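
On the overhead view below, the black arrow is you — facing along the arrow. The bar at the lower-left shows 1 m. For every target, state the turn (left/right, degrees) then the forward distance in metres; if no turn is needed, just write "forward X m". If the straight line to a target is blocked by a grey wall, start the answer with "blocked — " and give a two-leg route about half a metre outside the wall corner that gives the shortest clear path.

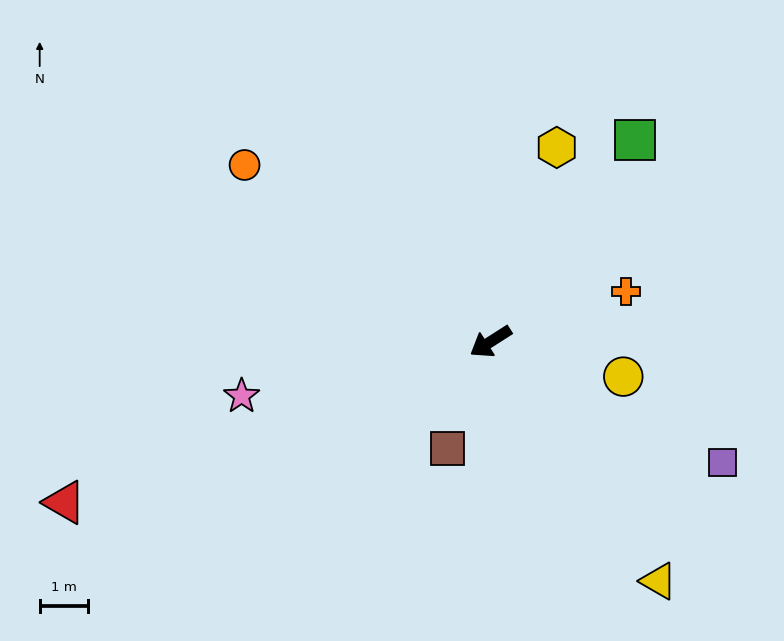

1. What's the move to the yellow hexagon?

turn right 141°, forward 4.3 m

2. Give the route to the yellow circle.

turn left 133°, forward 2.8 m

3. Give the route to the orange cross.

turn left 168°, forward 3.0 m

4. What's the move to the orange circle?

turn right 68°, forward 6.3 m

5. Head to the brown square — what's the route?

turn left 35°, forward 2.4 m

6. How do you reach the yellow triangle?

turn left 93°, forward 6.1 m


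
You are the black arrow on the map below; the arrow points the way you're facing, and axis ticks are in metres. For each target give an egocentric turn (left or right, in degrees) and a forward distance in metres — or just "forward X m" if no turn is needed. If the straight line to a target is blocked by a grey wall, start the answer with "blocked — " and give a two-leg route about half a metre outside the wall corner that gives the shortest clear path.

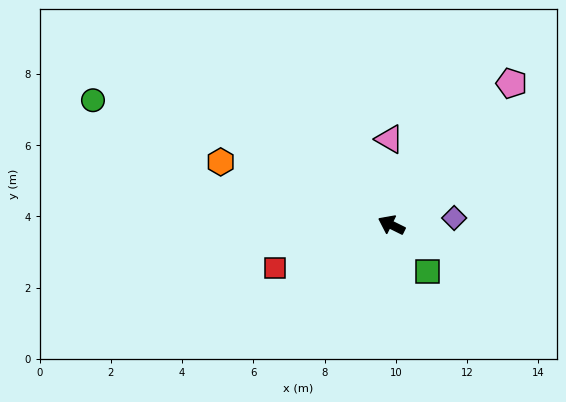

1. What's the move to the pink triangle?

turn right 62°, forward 2.4 m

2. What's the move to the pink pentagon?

turn right 104°, forward 5.2 m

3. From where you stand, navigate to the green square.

turn left 155°, forward 1.6 m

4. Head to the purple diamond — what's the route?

turn right 147°, forward 1.8 m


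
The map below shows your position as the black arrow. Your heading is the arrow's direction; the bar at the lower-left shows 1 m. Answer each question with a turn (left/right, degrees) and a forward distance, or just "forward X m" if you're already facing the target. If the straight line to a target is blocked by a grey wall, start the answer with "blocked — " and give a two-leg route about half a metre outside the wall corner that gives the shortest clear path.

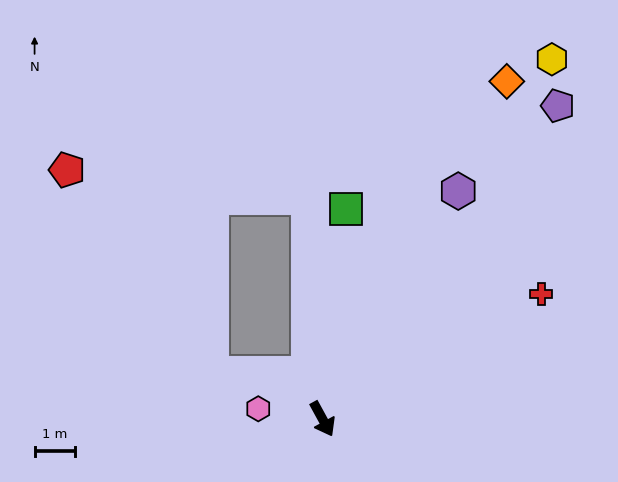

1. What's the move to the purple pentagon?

turn left 114°, forward 9.8 m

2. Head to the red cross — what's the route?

turn left 91°, forward 6.3 m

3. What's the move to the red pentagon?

blocked — turn left 155°, forward 5.5 m, then turn left 80°, forward 6.0 m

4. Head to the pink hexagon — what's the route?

turn right 128°, forward 1.6 m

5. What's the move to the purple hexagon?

turn left 121°, forward 6.6 m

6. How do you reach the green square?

turn left 145°, forward 5.3 m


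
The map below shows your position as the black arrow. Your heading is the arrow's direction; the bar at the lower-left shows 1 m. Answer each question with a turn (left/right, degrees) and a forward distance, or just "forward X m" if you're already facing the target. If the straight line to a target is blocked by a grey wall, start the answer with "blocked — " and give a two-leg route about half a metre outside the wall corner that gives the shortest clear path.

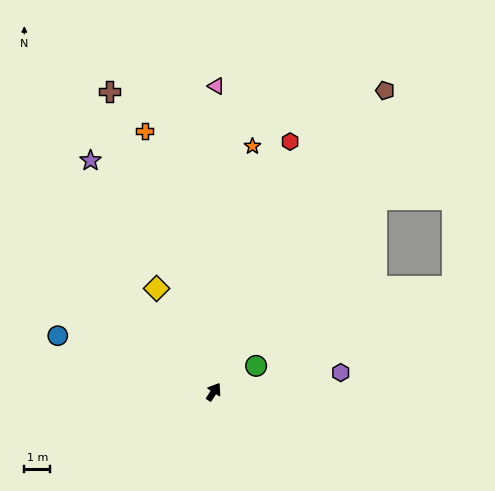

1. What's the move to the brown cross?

turn left 52°, forward 12.3 m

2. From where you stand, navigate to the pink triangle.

turn left 33°, forward 11.9 m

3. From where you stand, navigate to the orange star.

turn left 24°, forward 9.7 m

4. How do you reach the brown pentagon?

turn left 3°, forward 13.5 m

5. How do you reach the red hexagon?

turn left 16°, forward 10.2 m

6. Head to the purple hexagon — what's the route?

turn right 48°, forward 5.0 m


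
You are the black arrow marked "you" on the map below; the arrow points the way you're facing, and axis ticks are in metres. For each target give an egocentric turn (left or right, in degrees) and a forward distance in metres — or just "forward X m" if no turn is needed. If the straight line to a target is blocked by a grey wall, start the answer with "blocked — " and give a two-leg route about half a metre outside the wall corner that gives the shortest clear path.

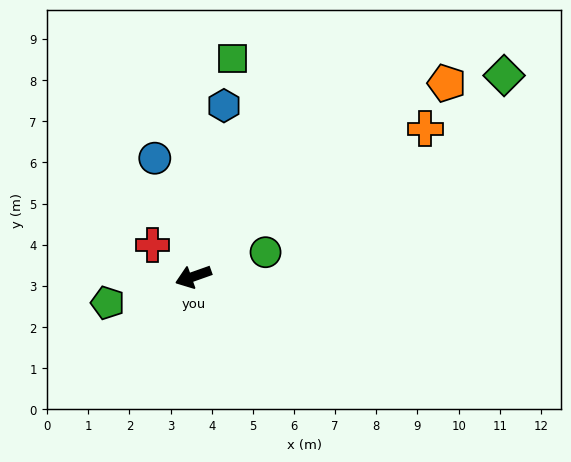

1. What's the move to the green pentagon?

turn right 2°, forward 2.2 m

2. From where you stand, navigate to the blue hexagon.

turn right 120°, forward 4.2 m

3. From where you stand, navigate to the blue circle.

turn right 91°, forward 3.0 m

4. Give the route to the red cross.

turn right 57°, forward 1.3 m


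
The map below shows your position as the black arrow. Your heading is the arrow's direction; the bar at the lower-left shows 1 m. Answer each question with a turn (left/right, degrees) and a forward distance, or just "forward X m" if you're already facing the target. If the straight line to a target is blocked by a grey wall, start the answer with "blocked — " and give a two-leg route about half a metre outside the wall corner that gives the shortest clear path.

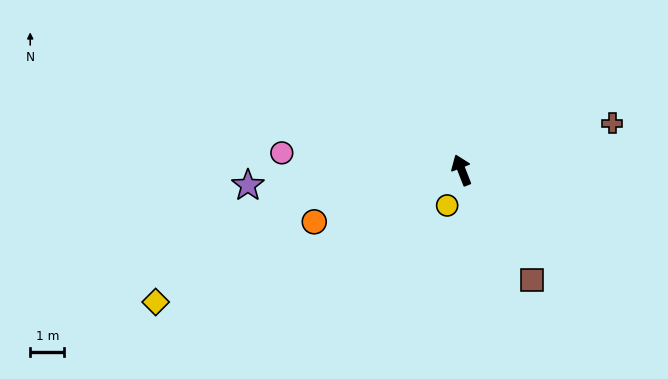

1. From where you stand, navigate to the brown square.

turn right 169°, forward 3.8 m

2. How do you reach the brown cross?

turn right 94°, forward 4.6 m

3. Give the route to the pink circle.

turn left 63°, forward 5.3 m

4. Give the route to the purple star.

turn left 73°, forward 6.3 m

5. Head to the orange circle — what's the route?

turn left 88°, forward 4.6 m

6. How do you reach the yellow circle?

turn left 136°, forward 1.1 m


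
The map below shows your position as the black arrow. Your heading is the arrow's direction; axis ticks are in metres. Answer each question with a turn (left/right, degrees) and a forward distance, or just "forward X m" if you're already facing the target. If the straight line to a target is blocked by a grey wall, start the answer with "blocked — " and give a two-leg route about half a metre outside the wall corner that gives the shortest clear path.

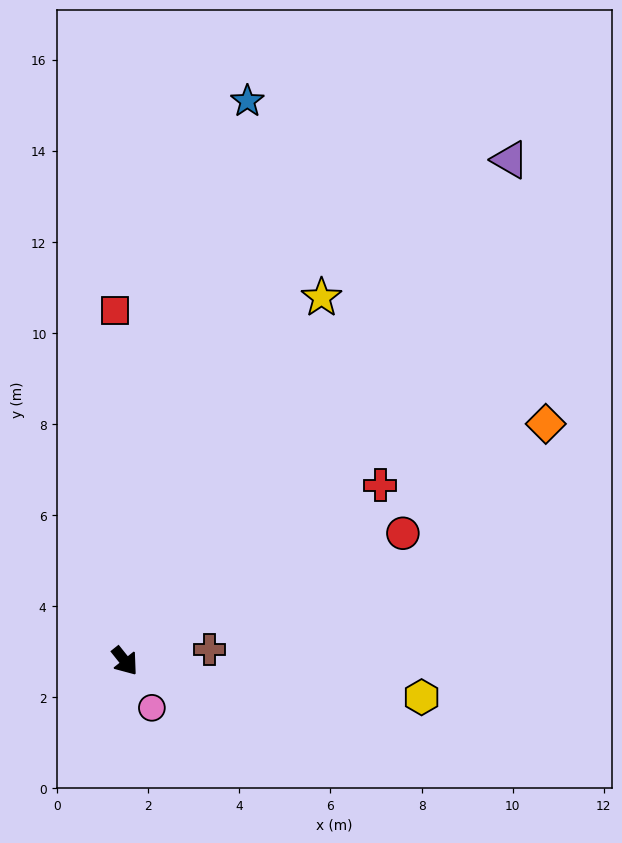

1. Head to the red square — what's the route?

turn left 143°, forward 7.7 m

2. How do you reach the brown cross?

turn left 59°, forward 1.9 m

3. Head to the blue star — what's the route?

turn left 129°, forward 12.6 m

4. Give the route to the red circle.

turn left 76°, forward 6.7 m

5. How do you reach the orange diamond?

turn left 81°, forward 10.6 m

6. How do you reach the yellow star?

turn left 113°, forward 9.1 m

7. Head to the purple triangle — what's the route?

turn left 104°, forward 13.9 m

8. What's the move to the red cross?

turn left 86°, forward 6.8 m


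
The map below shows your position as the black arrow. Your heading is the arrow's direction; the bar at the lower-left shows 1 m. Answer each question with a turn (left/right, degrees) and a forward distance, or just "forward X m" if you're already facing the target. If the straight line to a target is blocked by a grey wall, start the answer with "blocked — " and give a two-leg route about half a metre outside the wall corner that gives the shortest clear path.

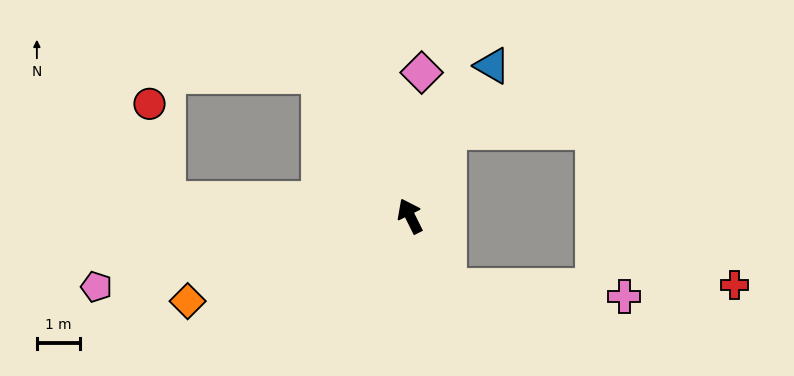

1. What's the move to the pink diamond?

turn right 31°, forward 3.3 m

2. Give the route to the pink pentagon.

turn left 76°, forward 7.5 m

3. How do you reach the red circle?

blocked — turn left 60°, forward 5.6 m, then turn right 76°, forward 2.3 m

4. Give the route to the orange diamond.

turn left 84°, forward 5.5 m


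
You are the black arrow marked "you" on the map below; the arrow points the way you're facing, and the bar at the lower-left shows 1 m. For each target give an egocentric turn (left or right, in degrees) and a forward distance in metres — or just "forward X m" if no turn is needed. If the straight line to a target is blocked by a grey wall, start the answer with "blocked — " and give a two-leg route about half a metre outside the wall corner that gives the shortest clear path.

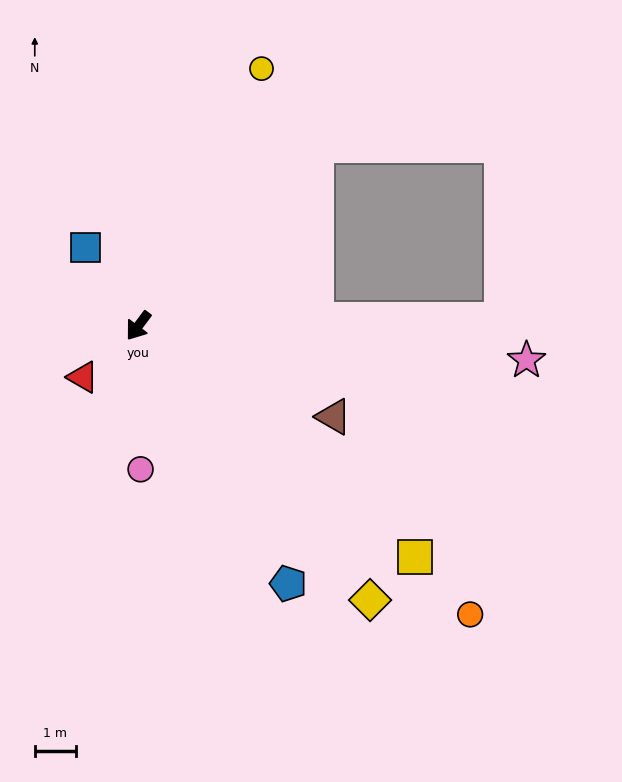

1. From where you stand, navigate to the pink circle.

turn left 38°, forward 3.5 m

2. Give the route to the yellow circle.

turn right 169°, forward 6.9 m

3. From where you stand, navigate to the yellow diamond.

turn left 77°, forward 8.7 m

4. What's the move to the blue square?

turn right 109°, forward 2.3 m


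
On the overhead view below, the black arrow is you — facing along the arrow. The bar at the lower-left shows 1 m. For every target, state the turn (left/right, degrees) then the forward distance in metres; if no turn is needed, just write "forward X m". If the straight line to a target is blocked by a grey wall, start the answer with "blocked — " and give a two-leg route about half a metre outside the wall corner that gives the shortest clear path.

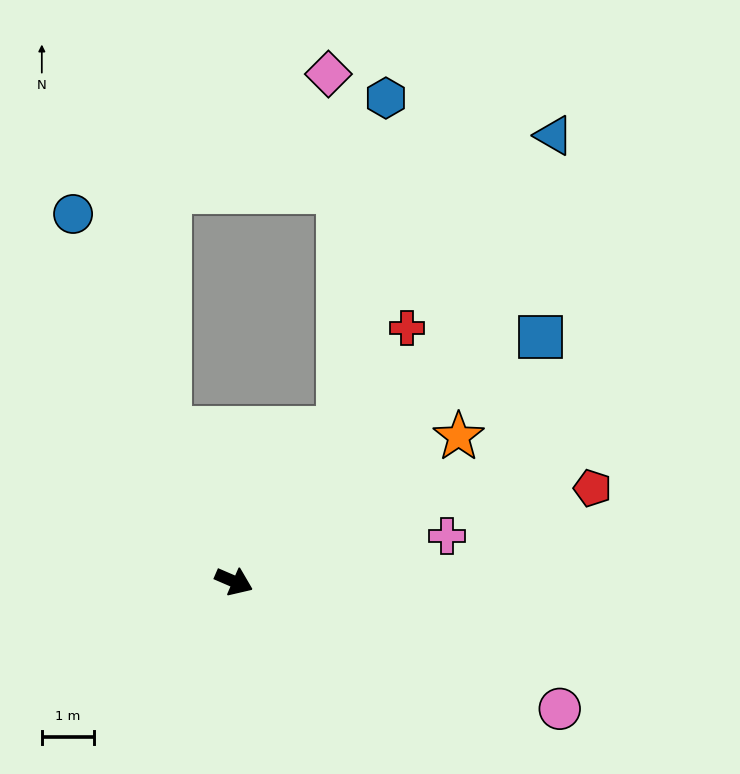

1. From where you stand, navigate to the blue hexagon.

blocked — turn left 79°, forward 3.5 m, then turn left 26°, forward 6.4 m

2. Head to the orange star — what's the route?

turn left 56°, forward 5.1 m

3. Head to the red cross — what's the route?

turn left 79°, forward 5.9 m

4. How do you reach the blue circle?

turn left 137°, forward 7.7 m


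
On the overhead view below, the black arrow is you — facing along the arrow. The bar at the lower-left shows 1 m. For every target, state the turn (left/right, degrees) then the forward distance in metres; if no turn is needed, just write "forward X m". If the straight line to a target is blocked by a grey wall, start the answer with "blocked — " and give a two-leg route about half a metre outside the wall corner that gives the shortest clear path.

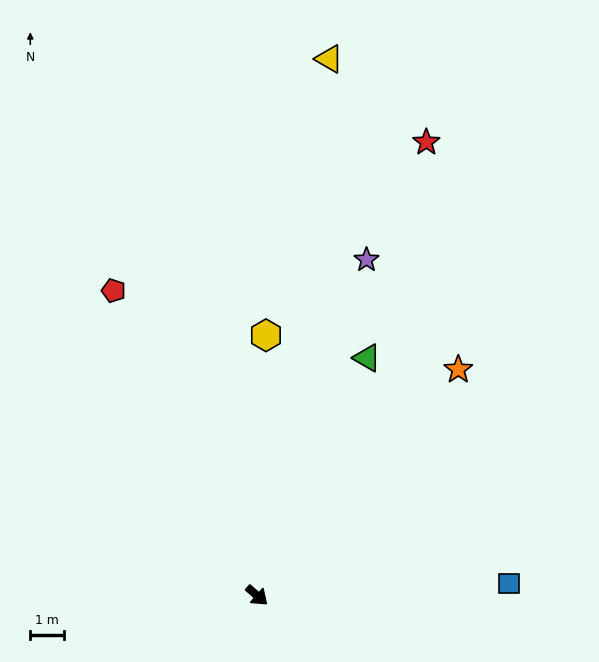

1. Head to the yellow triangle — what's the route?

turn left 123°, forward 15.9 m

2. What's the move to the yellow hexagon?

turn left 129°, forward 7.7 m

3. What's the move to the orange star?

turn left 89°, forward 8.9 m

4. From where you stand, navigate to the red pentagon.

turn left 156°, forward 9.9 m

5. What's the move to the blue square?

turn left 44°, forward 7.4 m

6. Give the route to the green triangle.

turn left 106°, forward 7.7 m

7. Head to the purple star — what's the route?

turn left 113°, forward 10.4 m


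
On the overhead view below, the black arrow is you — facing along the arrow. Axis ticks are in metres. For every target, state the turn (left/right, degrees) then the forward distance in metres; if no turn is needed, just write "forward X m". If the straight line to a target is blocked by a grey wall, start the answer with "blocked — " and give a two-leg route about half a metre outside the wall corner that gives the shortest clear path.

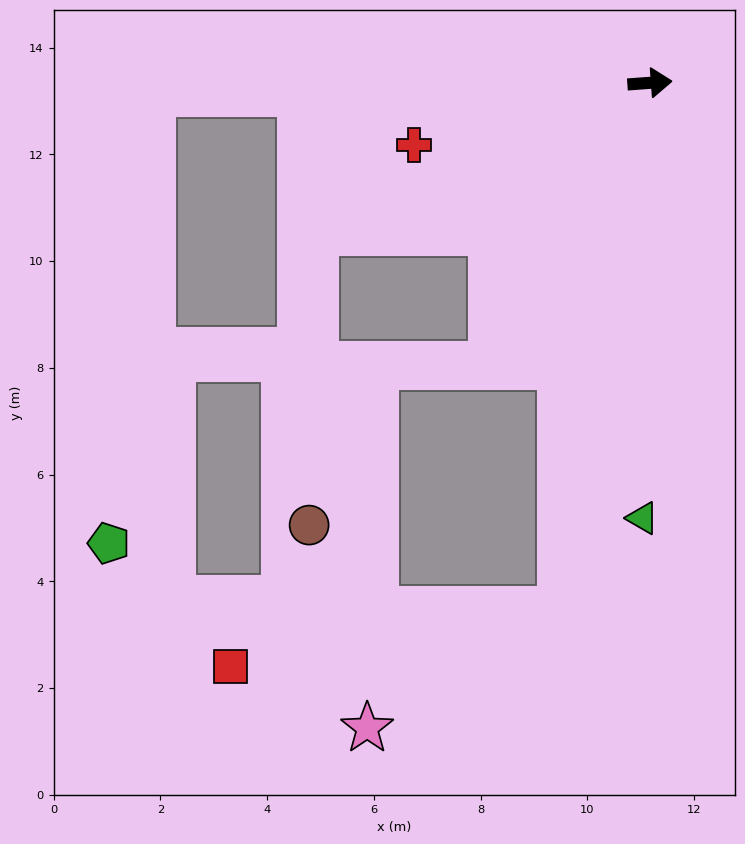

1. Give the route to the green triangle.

turn right 95°, forward 8.2 m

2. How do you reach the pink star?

blocked — turn right 104°, forward 10.0 m, then turn right 49°, forward 4.2 m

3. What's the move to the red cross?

turn right 169°, forward 4.6 m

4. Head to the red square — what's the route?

blocked — turn right 104°, forward 10.0 m, then turn right 70°, forward 6.3 m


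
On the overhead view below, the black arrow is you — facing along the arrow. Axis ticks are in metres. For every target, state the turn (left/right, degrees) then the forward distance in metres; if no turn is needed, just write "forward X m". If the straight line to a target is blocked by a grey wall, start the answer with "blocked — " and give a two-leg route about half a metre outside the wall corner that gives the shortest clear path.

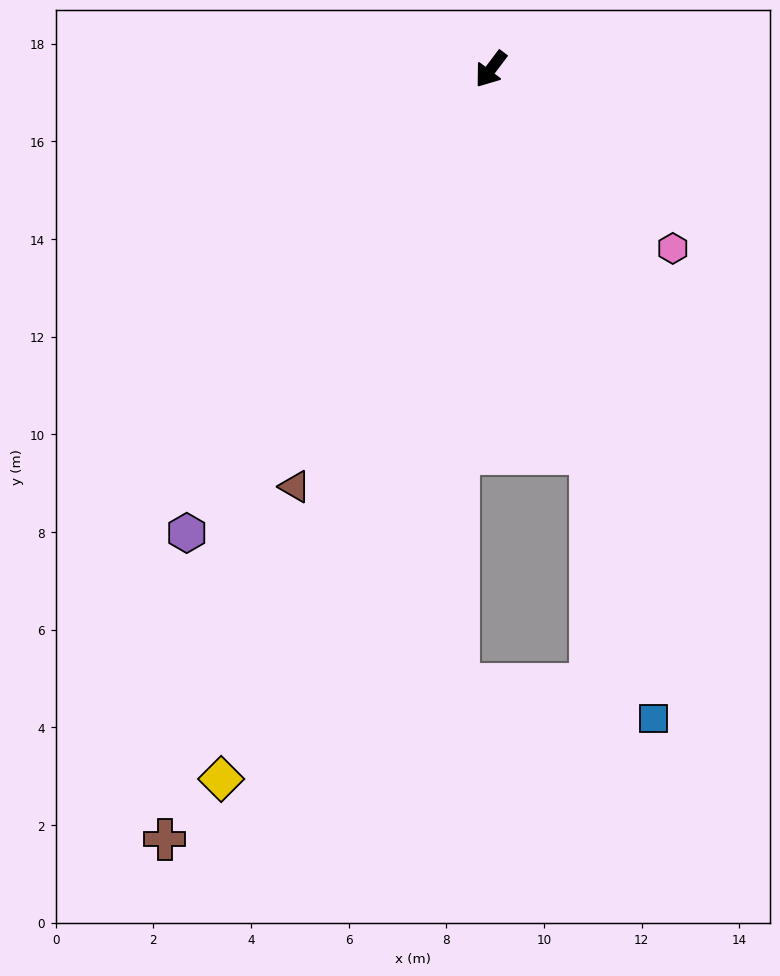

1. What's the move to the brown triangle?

turn left 12°, forward 9.4 m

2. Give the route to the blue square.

turn left 51°, forward 13.7 m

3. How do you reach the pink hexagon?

turn left 83°, forward 5.2 m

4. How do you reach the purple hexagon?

turn left 4°, forward 11.4 m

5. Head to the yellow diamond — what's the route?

turn left 16°, forward 15.5 m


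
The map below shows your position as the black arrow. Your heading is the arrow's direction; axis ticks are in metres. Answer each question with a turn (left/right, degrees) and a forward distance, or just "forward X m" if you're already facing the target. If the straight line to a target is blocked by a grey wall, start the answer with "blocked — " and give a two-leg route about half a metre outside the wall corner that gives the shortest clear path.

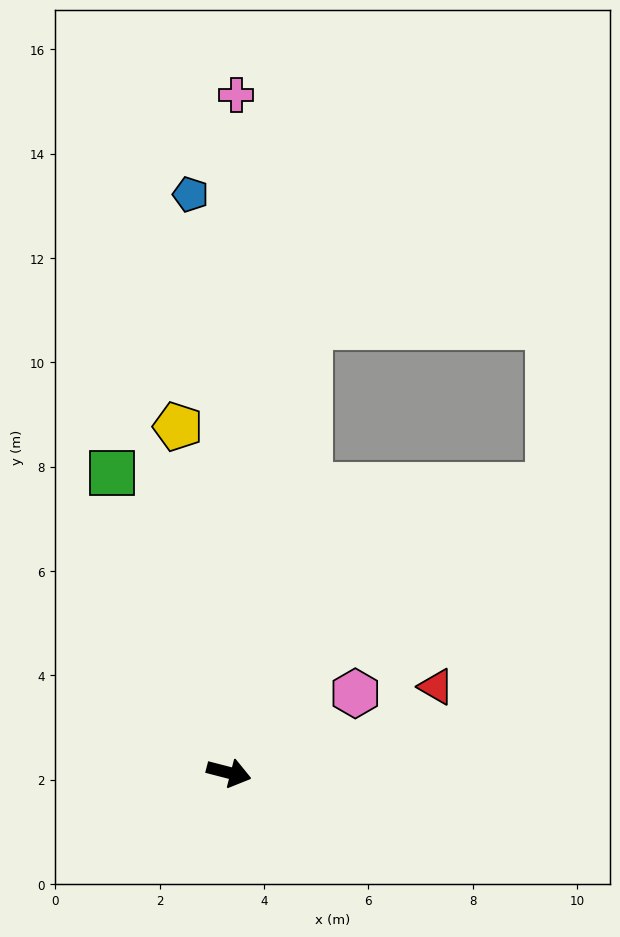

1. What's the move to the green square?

turn left 126°, forward 6.2 m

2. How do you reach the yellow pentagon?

turn left 113°, forward 6.7 m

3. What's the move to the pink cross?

turn left 104°, forward 13.0 m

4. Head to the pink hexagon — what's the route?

turn left 47°, forward 2.9 m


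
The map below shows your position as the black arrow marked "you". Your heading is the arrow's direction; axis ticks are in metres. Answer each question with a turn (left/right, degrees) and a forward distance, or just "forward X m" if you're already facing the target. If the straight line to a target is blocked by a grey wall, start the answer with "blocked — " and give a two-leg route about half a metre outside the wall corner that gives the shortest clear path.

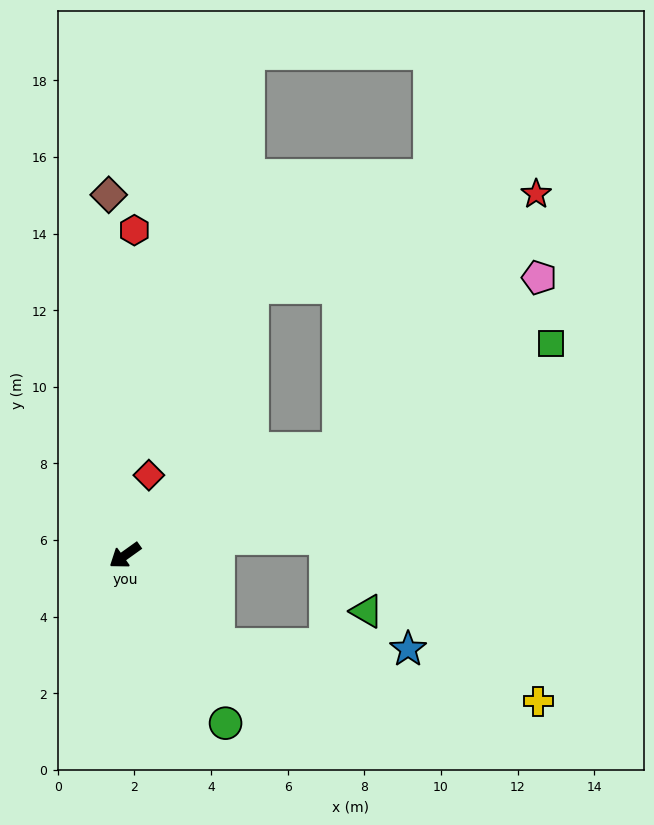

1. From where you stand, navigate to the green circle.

turn left 85°, forward 5.1 m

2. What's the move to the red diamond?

turn right 142°, forward 2.2 m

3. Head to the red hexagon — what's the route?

turn right 127°, forward 8.5 m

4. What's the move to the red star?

blocked — turn left 171°, forward 6.2 m, then turn left 26°, forward 8.4 m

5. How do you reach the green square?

turn left 171°, forward 12.4 m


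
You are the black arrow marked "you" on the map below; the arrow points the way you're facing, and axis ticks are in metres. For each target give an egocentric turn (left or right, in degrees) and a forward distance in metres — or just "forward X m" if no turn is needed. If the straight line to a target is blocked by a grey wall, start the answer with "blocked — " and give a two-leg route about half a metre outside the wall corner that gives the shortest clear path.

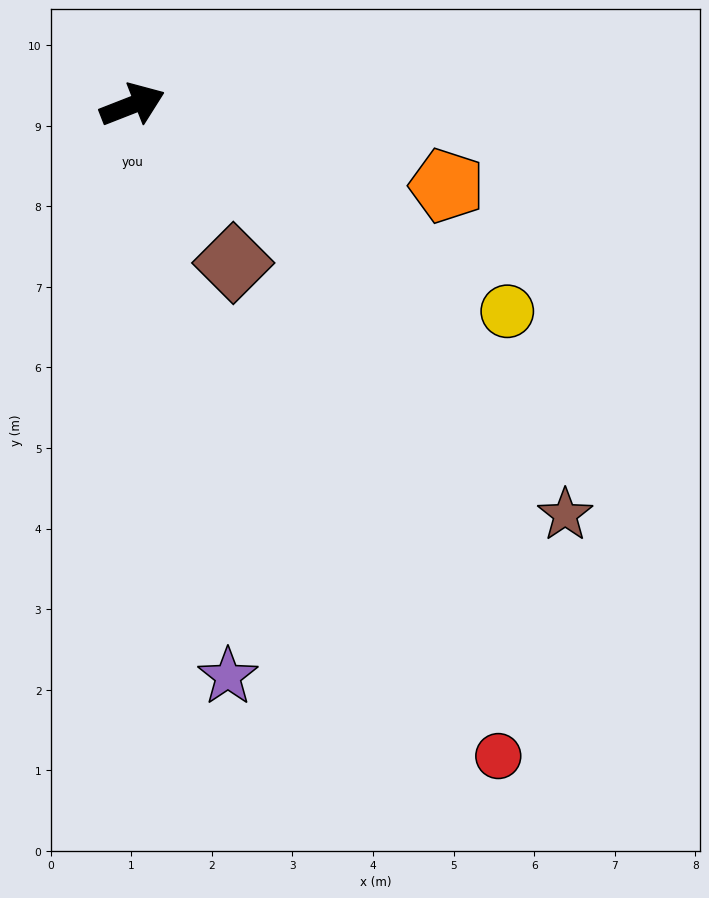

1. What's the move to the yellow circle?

turn right 50°, forward 5.3 m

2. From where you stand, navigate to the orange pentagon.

turn right 36°, forward 4.0 m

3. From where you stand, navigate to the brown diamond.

turn right 79°, forward 2.3 m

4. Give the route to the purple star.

turn right 102°, forward 7.2 m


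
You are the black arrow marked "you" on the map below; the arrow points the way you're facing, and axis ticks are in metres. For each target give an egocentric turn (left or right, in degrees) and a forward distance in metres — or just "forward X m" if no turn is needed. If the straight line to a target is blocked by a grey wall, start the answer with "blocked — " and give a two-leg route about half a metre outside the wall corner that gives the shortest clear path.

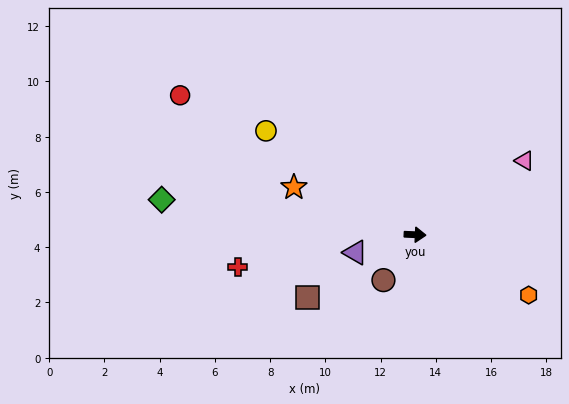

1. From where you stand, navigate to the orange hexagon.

turn right 25°, forward 4.7 m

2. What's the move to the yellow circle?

turn left 148°, forward 6.6 m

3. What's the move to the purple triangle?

turn right 161°, forward 2.3 m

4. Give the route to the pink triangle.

turn left 37°, forward 4.8 m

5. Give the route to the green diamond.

turn left 175°, forward 9.3 m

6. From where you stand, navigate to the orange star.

turn left 161°, forward 4.7 m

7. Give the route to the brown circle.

turn right 122°, forward 2.0 m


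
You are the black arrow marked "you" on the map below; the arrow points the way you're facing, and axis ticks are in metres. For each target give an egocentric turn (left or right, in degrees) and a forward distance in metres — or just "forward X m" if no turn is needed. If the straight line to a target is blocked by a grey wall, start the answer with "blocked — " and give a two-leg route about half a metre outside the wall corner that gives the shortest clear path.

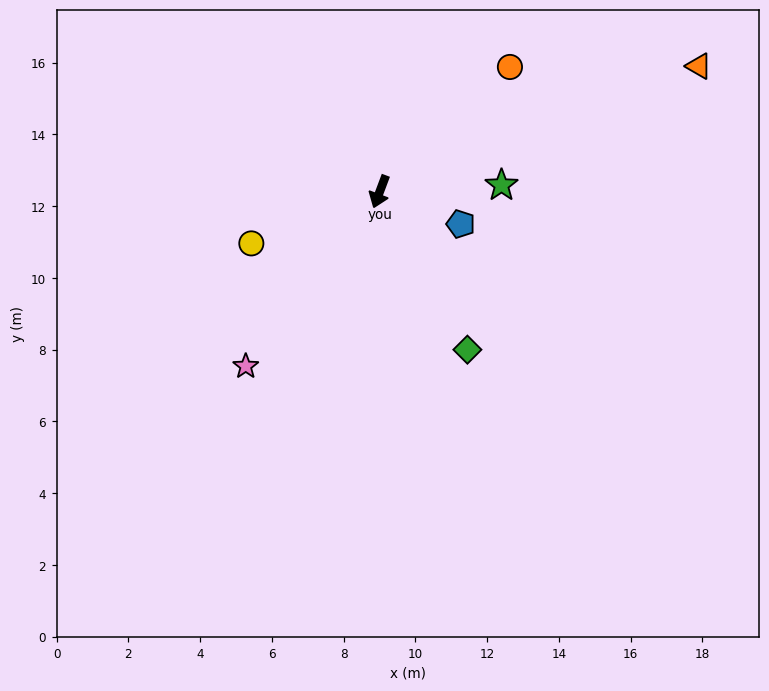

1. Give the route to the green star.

turn left 114°, forward 3.4 m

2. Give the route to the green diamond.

turn left 50°, forward 5.0 m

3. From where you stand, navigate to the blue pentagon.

turn left 89°, forward 2.4 m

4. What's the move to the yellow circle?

turn right 47°, forward 3.9 m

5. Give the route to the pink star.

turn right 17°, forward 6.1 m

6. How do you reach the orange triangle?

turn left 132°, forward 9.6 m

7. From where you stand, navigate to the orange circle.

turn left 154°, forward 5.0 m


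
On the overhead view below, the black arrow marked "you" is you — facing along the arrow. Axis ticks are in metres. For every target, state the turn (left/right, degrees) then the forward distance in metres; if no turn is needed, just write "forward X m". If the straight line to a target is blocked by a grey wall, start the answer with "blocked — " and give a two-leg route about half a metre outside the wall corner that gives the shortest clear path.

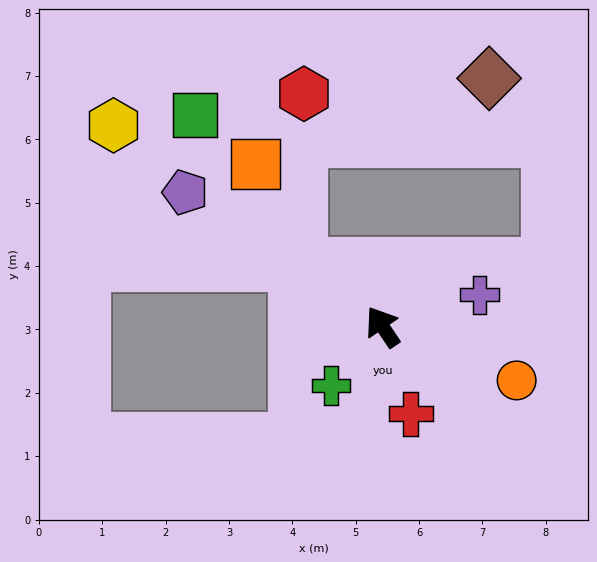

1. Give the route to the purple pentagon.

turn left 22°, forward 3.8 m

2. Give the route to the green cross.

turn left 105°, forward 1.2 m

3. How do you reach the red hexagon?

blocked — turn left 19°, forward 1.6 m, then turn right 54°, forward 2.7 m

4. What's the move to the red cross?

turn left 164°, forward 1.4 m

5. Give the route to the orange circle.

turn right 146°, forward 2.3 m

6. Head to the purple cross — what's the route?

turn right 106°, forward 1.6 m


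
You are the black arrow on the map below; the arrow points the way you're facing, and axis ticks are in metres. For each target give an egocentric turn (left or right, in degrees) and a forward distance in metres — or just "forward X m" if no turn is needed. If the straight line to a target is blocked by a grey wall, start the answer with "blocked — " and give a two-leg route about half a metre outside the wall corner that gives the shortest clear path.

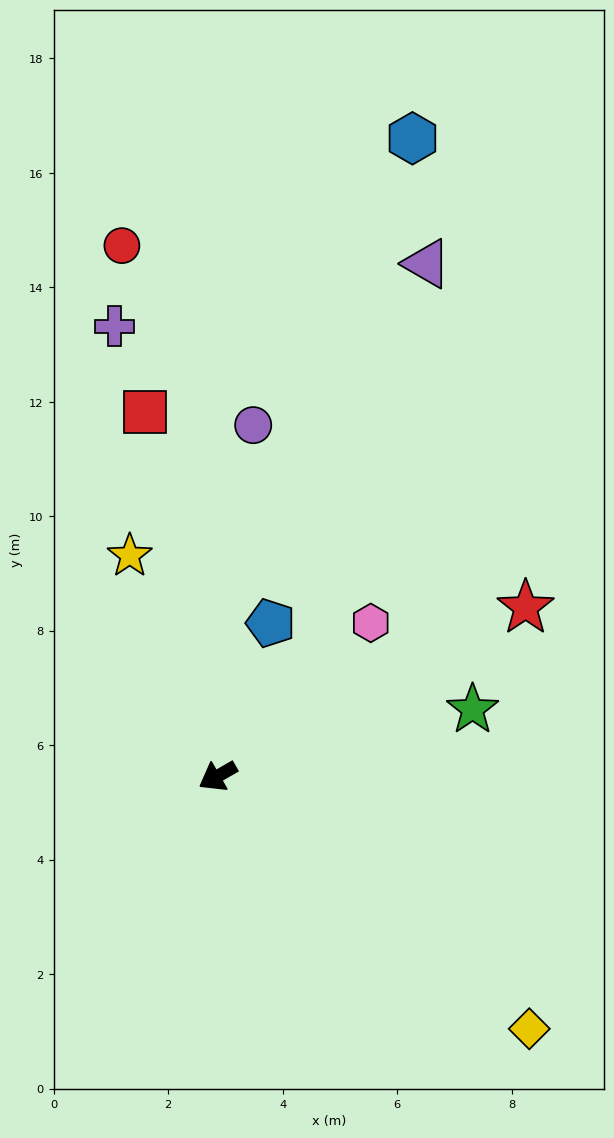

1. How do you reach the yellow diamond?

turn left 111°, forward 7.0 m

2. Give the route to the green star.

turn left 165°, forward 4.6 m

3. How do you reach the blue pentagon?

turn right 139°, forward 2.8 m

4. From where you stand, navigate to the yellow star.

turn right 98°, forward 4.1 m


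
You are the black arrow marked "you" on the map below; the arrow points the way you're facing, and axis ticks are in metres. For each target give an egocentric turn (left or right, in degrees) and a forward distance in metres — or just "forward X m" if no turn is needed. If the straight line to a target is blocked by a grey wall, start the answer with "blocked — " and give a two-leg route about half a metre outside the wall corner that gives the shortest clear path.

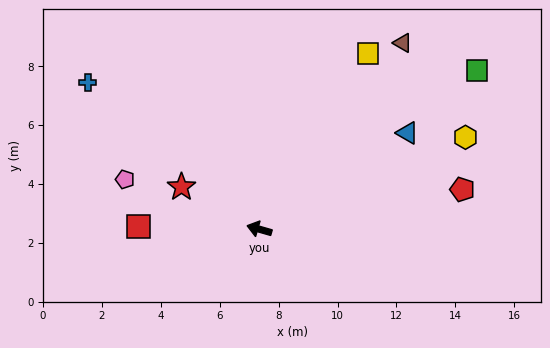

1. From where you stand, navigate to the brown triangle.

turn right 112°, forward 8.0 m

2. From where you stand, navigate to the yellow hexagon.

turn right 140°, forward 7.7 m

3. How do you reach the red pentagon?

turn right 153°, forward 7.0 m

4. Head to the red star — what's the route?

turn right 12°, forward 3.0 m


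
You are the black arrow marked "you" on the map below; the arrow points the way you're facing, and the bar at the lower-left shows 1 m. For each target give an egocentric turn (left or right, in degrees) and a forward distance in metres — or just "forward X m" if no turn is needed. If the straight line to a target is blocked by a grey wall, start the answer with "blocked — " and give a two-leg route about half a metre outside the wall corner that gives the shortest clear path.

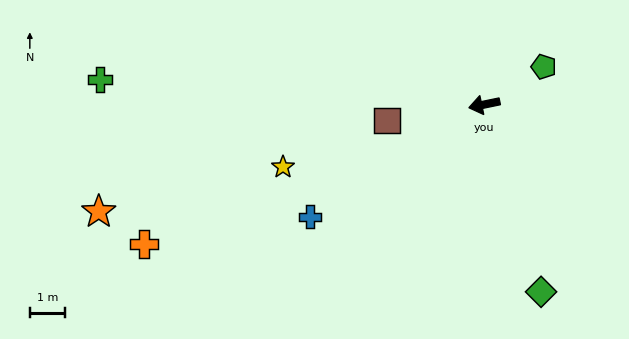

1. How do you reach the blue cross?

turn left 21°, forward 5.9 m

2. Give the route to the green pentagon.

turn right 159°, forward 2.0 m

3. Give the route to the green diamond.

turn left 95°, forward 5.6 m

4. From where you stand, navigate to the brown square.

turn right 2°, forward 2.8 m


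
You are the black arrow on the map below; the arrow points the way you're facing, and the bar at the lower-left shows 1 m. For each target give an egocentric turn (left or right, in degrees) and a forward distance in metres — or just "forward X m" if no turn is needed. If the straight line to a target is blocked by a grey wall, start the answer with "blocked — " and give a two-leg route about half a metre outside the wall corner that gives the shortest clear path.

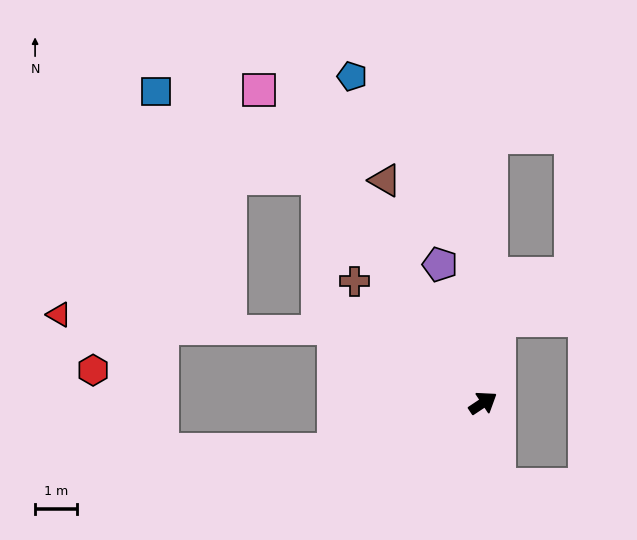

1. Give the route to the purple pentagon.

turn left 74°, forward 3.5 m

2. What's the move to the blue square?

blocked — turn left 92°, forward 6.7 m, then turn left 27°, forward 4.4 m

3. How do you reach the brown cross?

turn left 103°, forward 4.3 m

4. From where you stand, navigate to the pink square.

turn left 92°, forward 9.3 m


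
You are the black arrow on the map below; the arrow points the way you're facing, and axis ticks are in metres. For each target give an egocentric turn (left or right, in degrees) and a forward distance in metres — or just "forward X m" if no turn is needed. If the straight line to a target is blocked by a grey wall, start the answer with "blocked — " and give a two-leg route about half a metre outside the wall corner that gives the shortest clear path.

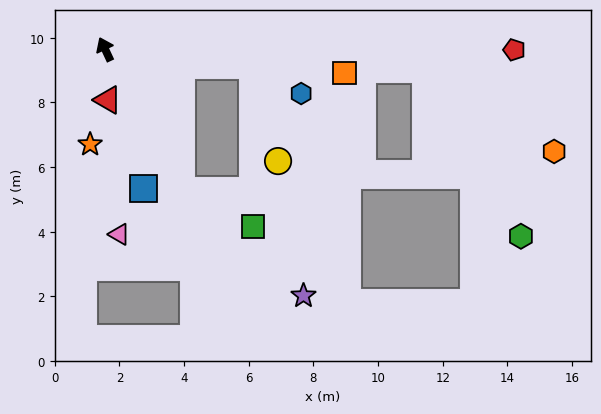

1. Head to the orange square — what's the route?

turn right 121°, forward 7.4 m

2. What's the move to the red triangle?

turn left 158°, forward 1.6 m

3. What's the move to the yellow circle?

blocked — turn right 121°, forward 4.6 m, then turn right 69°, forward 3.1 m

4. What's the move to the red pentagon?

turn right 115°, forward 12.7 m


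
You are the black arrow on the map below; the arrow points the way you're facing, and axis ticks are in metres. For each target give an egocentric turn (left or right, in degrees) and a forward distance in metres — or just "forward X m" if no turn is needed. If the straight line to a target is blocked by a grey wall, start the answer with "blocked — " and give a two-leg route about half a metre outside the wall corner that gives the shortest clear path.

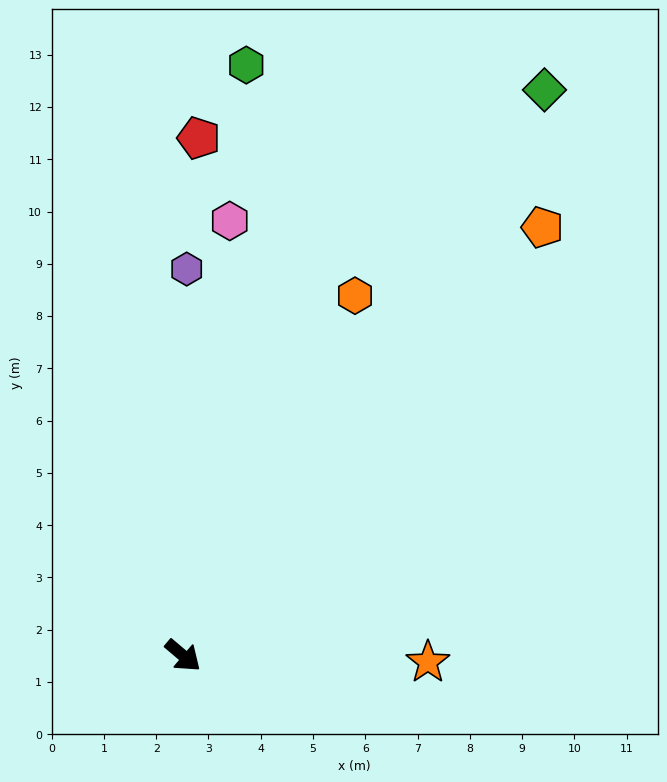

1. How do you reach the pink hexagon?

turn left 124°, forward 8.4 m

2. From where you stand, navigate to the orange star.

turn left 39°, forward 4.7 m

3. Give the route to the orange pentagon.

turn left 90°, forward 10.7 m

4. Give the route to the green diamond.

turn left 98°, forward 12.8 m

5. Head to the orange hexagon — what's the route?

turn left 105°, forward 7.6 m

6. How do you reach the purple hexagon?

turn left 130°, forward 7.4 m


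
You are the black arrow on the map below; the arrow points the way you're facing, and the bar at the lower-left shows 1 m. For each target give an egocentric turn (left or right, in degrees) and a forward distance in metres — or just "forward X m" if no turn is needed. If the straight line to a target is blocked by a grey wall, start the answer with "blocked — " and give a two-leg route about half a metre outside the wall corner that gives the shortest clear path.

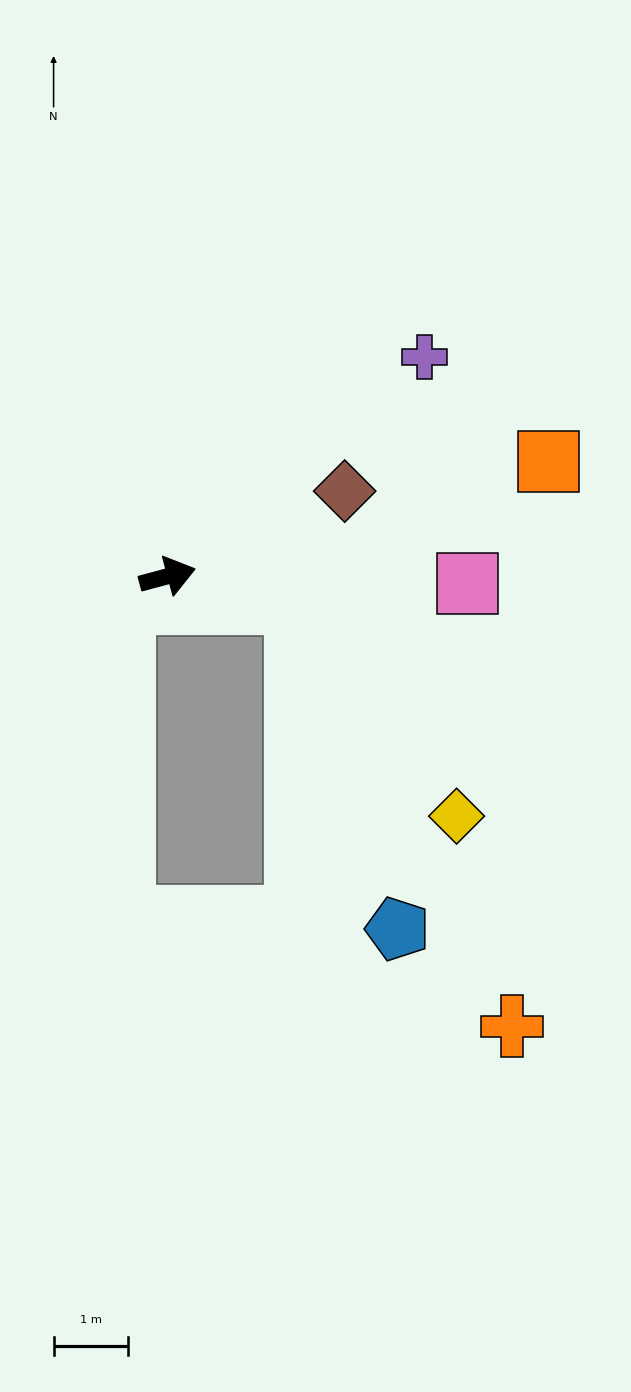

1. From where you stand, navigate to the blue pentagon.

blocked — turn right 27°, forward 1.8 m, then turn right 61°, forward 4.6 m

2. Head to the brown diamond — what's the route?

turn left 11°, forward 2.7 m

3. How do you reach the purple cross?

turn left 25°, forward 4.6 m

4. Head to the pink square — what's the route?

turn right 16°, forward 4.1 m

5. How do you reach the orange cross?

blocked — turn right 27°, forward 1.8 m, then turn right 51°, forward 6.4 m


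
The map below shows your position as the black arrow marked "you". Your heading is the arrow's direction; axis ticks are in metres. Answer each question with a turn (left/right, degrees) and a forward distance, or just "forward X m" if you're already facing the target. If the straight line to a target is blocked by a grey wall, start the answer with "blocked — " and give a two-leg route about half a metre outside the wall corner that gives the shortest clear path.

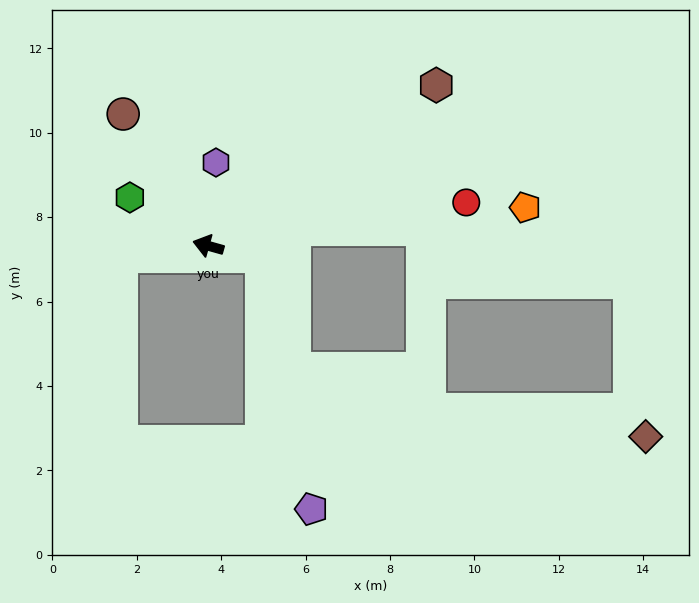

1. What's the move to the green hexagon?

turn right 16°, forward 2.2 m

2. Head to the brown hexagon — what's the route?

turn right 129°, forward 6.6 m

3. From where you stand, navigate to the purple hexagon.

turn right 80°, forward 2.0 m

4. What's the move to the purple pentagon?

blocked — turn right 174°, forward 1.3 m, then turn right 69°, forward 6.1 m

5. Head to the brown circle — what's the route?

turn right 41°, forward 3.7 m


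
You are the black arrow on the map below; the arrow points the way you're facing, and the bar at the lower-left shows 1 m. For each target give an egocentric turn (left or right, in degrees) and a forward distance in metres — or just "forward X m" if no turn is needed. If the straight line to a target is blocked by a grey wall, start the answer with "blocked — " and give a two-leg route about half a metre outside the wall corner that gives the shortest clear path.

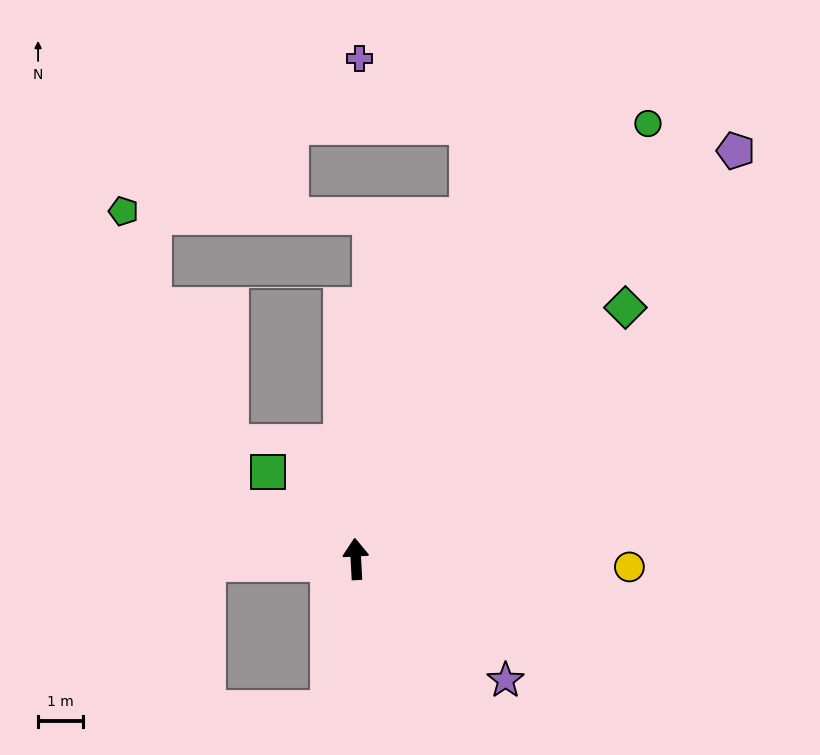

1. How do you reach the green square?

turn left 42°, forward 2.8 m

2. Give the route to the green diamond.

turn right 50°, forward 8.2 m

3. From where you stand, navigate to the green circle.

turn right 37°, forward 11.7 m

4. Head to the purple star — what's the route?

turn right 132°, forward 4.3 m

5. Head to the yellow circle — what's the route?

turn right 95°, forward 6.1 m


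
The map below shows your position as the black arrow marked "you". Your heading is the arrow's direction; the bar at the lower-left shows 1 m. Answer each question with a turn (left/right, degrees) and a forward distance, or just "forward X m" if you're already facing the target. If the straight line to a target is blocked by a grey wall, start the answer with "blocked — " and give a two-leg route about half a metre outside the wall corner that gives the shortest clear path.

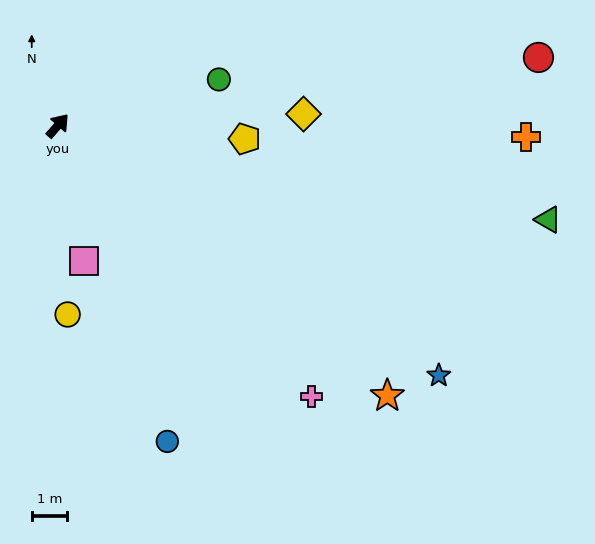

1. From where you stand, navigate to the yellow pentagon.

turn right 53°, forward 5.3 m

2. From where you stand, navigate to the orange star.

turn right 88°, forward 12.1 m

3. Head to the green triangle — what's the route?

turn right 60°, forward 14.1 m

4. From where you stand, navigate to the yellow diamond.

turn right 46°, forward 7.0 m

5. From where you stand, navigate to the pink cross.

turn right 96°, forward 10.5 m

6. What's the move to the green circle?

turn right 33°, forward 4.7 m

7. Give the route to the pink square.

turn right 128°, forward 3.9 m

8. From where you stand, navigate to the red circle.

turn right 41°, forward 13.8 m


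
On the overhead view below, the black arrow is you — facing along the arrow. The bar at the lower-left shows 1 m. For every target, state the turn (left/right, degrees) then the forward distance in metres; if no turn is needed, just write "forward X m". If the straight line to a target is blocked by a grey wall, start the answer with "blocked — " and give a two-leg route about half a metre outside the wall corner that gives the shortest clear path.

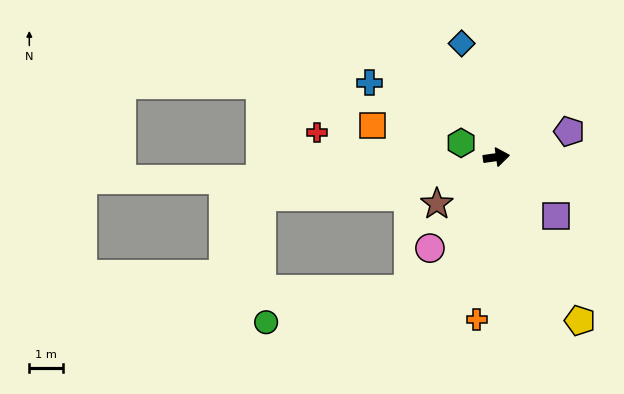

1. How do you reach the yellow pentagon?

turn right 71°, forward 5.5 m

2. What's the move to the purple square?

turn right 53°, forward 2.5 m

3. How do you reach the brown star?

turn right 150°, forward 2.2 m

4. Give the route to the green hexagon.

turn left 150°, forward 1.1 m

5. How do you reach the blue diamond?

turn left 99°, forward 3.5 m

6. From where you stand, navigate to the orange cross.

turn right 105°, forward 4.8 m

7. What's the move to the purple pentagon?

turn left 11°, forward 2.3 m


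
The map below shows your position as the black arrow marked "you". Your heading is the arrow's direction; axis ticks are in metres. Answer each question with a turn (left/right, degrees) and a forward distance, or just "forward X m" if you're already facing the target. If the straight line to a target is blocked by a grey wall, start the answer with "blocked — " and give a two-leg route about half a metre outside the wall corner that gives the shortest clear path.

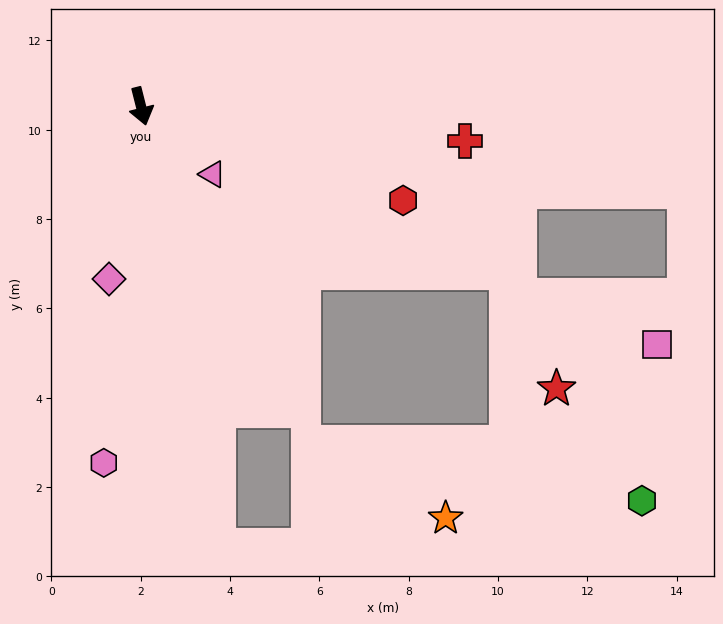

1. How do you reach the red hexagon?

turn left 56°, forward 6.2 m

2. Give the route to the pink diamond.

turn right 25°, forward 3.9 m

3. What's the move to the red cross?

turn left 70°, forward 7.3 m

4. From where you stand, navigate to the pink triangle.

turn left 32°, forward 2.2 m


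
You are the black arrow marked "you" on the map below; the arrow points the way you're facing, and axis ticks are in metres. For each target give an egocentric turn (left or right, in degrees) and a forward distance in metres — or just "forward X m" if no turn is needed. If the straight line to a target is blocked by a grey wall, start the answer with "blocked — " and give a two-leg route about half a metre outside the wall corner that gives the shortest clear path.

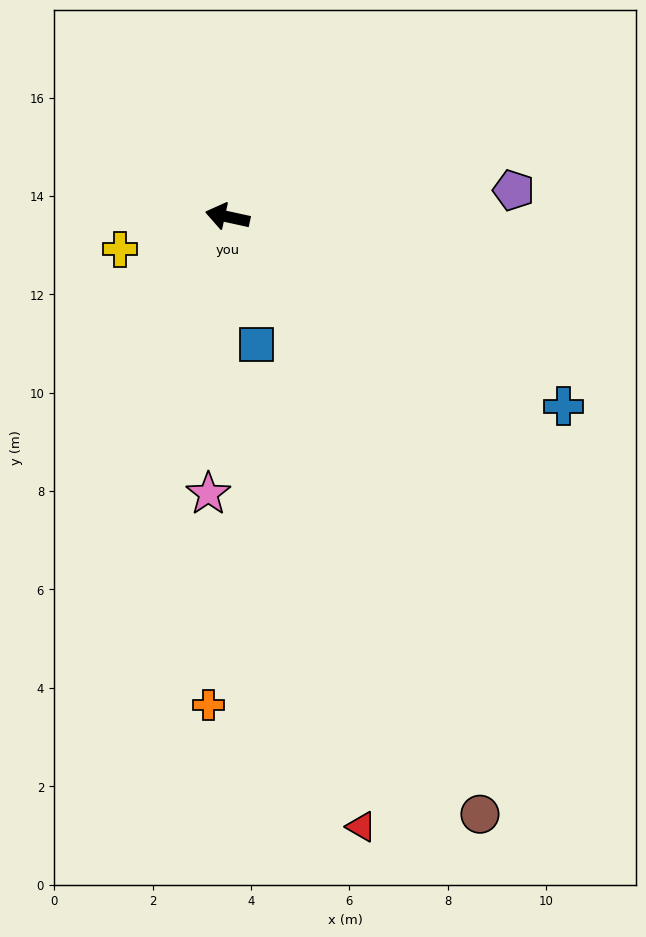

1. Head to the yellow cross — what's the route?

turn left 29°, forward 2.3 m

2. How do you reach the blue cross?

turn left 163°, forward 7.8 m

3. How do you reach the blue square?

turn left 115°, forward 2.7 m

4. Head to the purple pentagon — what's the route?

turn right 162°, forward 5.8 m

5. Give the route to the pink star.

turn left 98°, forward 5.6 m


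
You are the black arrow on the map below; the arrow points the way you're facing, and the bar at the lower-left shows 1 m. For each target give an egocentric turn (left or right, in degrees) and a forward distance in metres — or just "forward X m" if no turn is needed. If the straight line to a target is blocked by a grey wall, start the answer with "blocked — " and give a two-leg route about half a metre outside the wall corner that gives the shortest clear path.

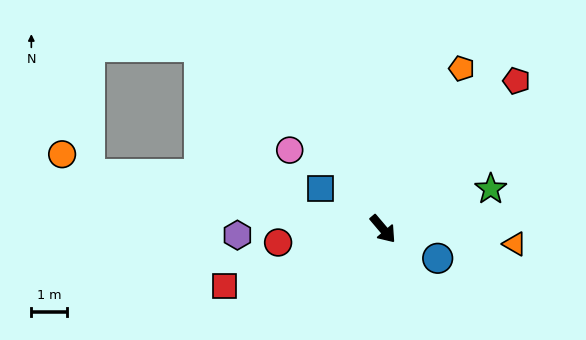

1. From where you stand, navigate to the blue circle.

turn left 22°, forward 1.8 m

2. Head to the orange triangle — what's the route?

turn left 43°, forward 3.8 m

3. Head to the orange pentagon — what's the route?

turn left 114°, forward 5.1 m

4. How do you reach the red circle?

turn right 123°, forward 3.0 m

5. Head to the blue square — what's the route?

turn right 163°, forward 2.1 m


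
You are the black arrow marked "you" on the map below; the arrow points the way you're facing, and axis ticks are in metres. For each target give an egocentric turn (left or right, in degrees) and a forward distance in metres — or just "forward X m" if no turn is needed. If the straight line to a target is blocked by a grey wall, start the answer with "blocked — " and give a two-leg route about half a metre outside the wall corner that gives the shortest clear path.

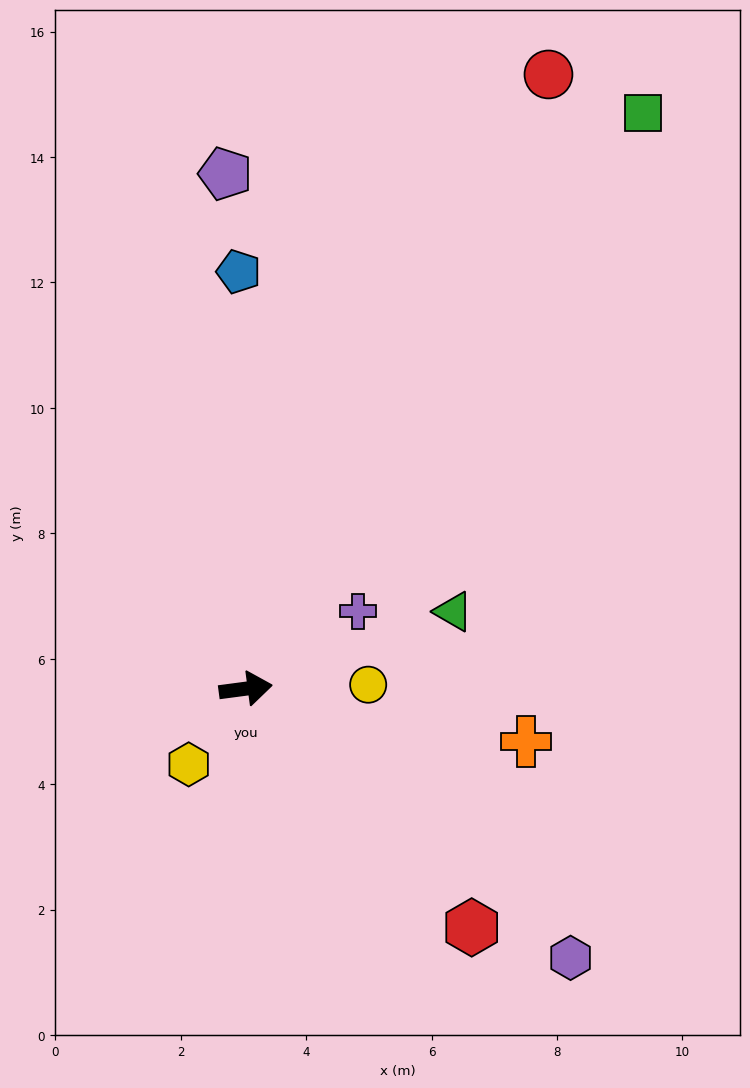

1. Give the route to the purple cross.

turn left 27°, forward 2.2 m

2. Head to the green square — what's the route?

turn left 48°, forward 11.1 m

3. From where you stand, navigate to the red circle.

turn left 56°, forward 10.9 m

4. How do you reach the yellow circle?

turn right 6°, forward 2.0 m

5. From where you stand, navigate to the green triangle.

turn left 13°, forward 3.5 m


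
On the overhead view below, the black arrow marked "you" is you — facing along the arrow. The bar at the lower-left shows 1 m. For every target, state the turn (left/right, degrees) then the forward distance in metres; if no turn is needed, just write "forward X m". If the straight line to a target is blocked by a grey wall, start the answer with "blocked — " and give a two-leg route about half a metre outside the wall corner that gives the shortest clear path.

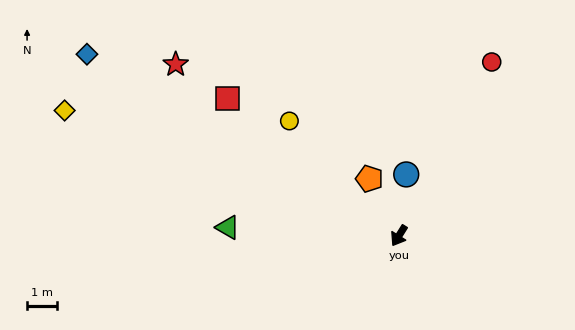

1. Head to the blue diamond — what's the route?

turn right 88°, forward 12.1 m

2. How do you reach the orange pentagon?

turn right 121°, forward 2.2 m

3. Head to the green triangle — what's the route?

turn right 61°, forward 5.7 m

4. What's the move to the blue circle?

turn right 155°, forward 2.1 m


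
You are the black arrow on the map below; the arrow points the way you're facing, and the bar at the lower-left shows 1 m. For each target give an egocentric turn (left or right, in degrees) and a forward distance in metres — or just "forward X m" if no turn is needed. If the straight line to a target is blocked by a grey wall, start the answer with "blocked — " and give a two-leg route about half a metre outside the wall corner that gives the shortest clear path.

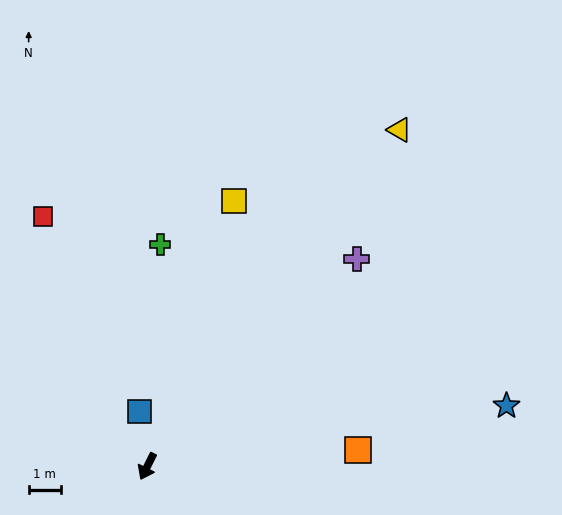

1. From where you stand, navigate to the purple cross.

turn left 161°, forward 9.2 m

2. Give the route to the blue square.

turn right 145°, forward 1.7 m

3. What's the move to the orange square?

turn left 121°, forward 6.6 m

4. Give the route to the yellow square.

turn right 172°, forward 8.7 m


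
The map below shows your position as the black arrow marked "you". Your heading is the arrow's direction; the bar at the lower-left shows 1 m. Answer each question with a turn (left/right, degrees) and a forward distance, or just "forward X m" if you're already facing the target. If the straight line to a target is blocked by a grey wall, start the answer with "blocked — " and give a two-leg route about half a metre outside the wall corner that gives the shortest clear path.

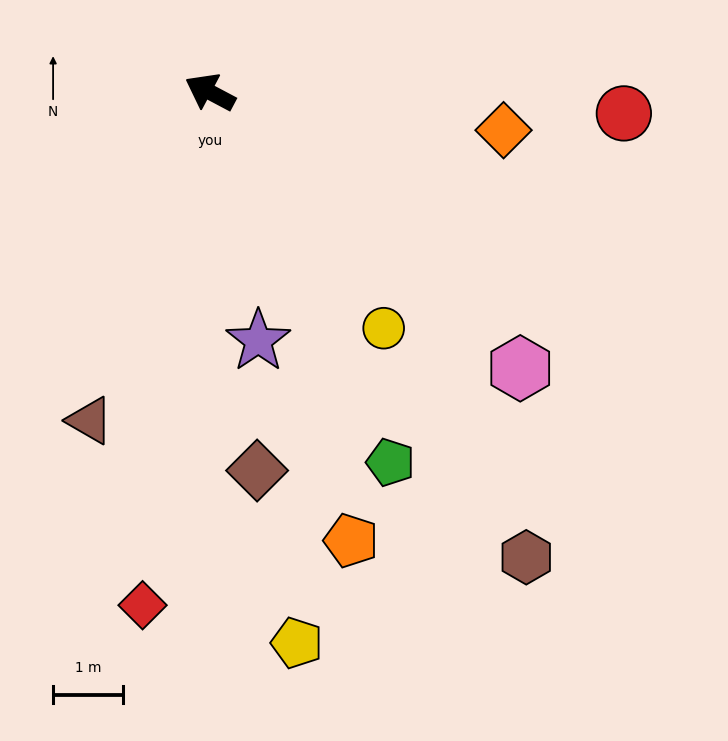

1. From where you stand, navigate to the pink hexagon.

turn left 166°, forward 5.9 m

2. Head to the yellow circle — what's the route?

turn left 154°, forward 4.2 m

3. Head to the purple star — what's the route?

turn left 129°, forward 3.6 m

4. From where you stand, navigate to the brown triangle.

turn left 98°, forward 5.0 m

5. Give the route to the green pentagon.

turn left 144°, forward 5.9 m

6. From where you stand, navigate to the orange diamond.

turn right 159°, forward 4.2 m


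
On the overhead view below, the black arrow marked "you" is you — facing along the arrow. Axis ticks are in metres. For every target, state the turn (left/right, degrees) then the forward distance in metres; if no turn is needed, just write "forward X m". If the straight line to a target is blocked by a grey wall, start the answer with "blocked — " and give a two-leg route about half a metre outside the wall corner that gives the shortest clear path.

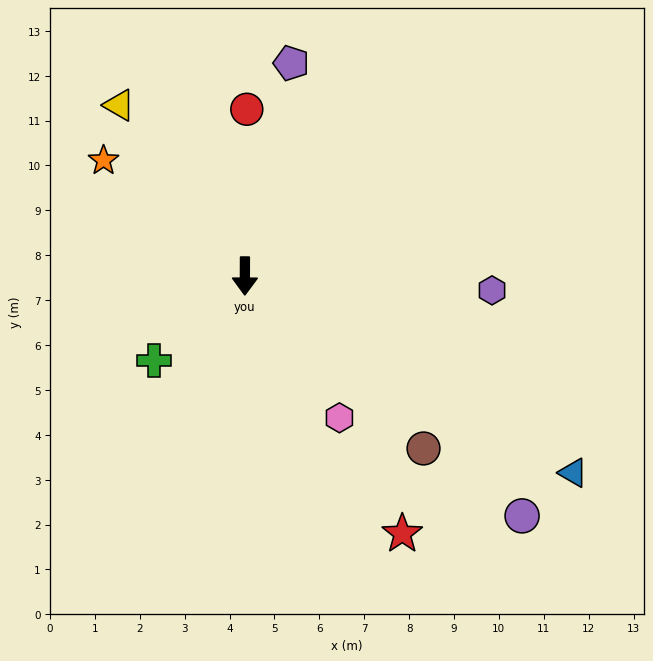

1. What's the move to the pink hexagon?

turn left 34°, forward 3.8 m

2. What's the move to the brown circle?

turn left 46°, forward 5.5 m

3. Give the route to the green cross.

turn right 47°, forward 2.8 m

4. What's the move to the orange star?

turn right 129°, forward 4.1 m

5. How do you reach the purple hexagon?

turn left 87°, forward 5.5 m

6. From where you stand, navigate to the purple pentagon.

turn left 168°, forward 4.9 m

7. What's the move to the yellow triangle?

turn right 143°, forward 4.7 m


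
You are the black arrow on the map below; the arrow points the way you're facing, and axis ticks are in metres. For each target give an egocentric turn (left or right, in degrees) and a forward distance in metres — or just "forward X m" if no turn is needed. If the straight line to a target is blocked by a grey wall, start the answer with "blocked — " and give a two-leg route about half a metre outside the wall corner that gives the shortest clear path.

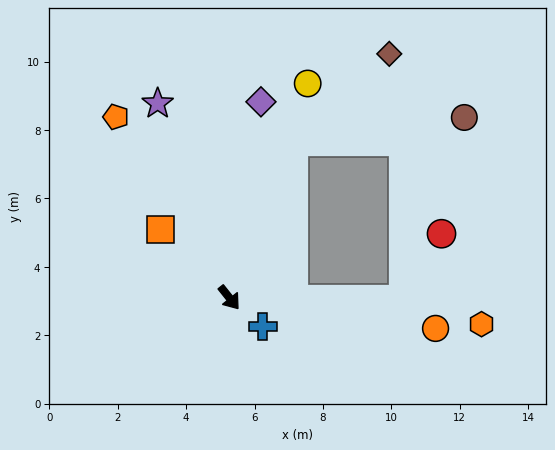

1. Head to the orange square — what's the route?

turn right 173°, forward 2.8 m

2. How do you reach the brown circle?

blocked — turn left 119°, forward 4.9 m, then turn right 59°, forward 5.0 m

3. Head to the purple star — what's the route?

turn left 162°, forward 6.1 m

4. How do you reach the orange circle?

turn left 43°, forward 6.1 m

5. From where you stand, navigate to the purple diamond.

turn left 132°, forward 5.8 m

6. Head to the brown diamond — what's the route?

blocked — turn left 119°, forward 4.9 m, then turn right 25°, forward 3.8 m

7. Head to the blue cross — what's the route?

turn left 11°, forward 1.3 m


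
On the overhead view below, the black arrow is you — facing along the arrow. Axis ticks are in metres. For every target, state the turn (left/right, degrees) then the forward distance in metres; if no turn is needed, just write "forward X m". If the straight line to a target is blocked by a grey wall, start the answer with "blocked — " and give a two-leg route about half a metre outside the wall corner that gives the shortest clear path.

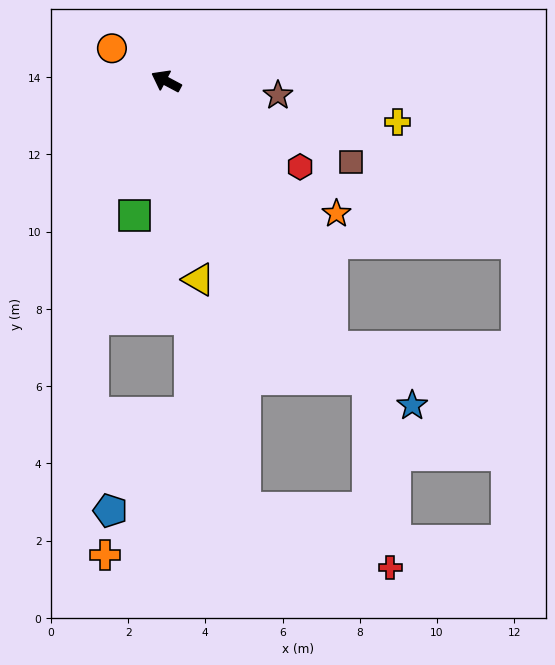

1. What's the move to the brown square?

turn right 176°, forward 5.2 m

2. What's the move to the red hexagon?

turn left 175°, forward 4.1 m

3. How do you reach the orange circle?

turn right 3°, forward 1.6 m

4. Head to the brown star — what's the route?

turn right 159°, forward 2.9 m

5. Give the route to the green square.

turn left 105°, forward 3.6 m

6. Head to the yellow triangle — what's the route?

turn left 127°, forward 5.2 m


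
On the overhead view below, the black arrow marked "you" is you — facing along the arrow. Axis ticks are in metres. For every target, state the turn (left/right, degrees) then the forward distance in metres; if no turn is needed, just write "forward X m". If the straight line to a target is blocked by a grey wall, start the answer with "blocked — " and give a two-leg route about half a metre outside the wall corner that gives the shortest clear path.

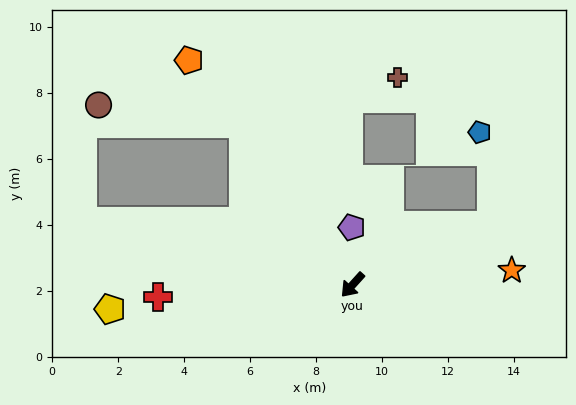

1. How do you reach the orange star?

turn left 137°, forward 4.8 m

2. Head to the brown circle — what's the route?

blocked — turn right 104°, forward 5.9 m, then turn left 48°, forward 4.4 m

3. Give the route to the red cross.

turn right 44°, forward 5.9 m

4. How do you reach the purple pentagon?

turn right 137°, forward 1.7 m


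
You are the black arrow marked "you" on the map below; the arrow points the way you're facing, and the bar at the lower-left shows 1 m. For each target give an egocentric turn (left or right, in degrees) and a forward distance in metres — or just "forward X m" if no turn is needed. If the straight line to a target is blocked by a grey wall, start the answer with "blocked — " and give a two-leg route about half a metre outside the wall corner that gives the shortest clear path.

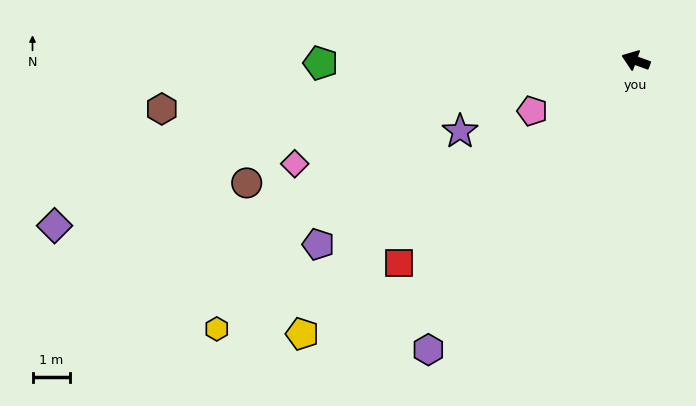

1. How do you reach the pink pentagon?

turn left 46°, forward 3.1 m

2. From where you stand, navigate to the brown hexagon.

turn left 26°, forward 12.7 m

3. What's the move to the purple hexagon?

turn left 74°, forward 9.5 m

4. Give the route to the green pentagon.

turn left 20°, forward 8.4 m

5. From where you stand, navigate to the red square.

turn left 60°, forward 8.3 m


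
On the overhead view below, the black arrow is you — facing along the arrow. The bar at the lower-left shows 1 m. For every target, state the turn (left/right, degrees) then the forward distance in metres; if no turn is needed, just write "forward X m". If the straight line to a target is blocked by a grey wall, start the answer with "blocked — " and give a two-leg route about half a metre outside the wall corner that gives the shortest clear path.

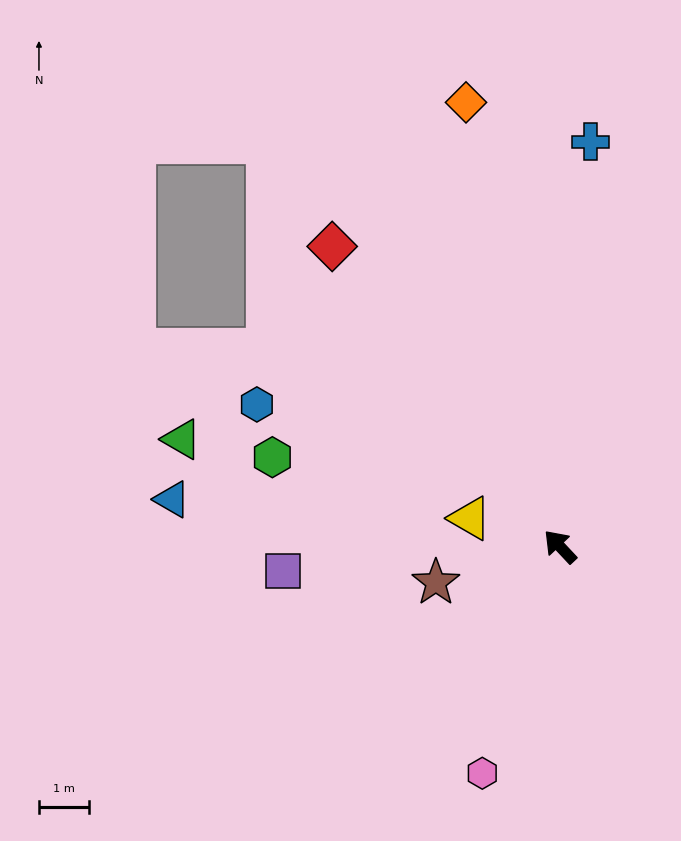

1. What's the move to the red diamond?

turn right 6°, forward 7.6 m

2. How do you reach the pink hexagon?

turn left 118°, forward 4.8 m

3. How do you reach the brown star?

turn left 63°, forward 2.6 m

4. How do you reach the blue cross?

turn right 47°, forward 8.1 m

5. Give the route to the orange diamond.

turn right 31°, forward 9.1 m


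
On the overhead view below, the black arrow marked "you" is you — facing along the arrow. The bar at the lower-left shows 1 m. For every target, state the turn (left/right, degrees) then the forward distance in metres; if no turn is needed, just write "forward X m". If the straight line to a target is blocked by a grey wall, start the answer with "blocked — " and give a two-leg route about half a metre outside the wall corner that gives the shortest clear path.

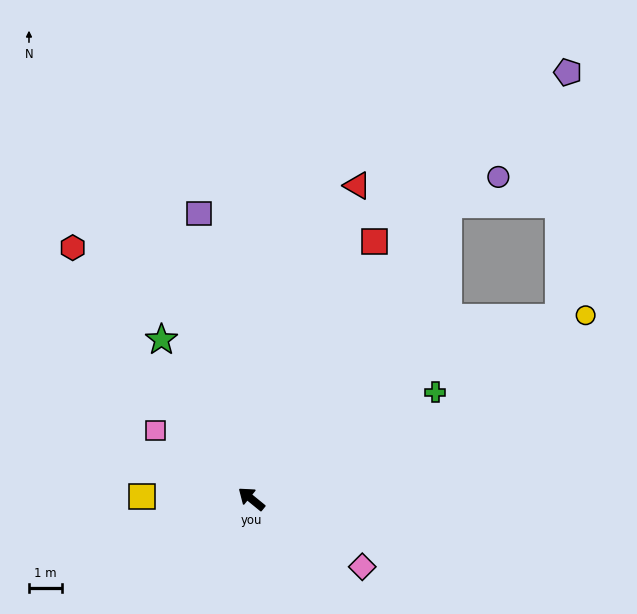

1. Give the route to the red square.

turn right 76°, forward 8.7 m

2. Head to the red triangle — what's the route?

turn right 69°, forward 10.1 m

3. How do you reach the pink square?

turn left 4°, forward 3.6 m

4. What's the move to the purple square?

turn right 40°, forward 8.8 m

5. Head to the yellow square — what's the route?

turn left 38°, forward 3.3 m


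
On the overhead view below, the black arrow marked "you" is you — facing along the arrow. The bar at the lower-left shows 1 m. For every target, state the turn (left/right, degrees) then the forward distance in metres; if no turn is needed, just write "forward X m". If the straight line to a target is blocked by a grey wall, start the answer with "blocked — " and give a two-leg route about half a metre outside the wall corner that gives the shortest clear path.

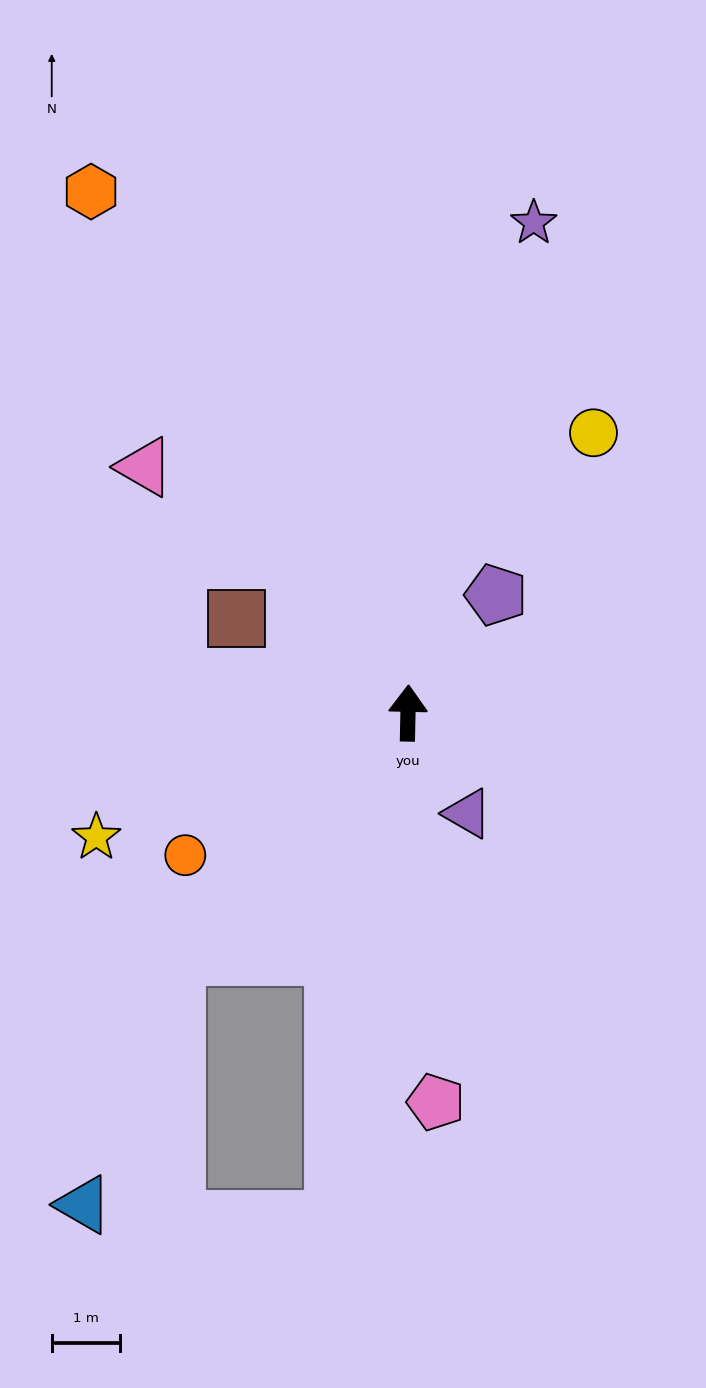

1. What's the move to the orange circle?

turn left 124°, forward 3.9 m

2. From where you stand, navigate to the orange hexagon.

turn left 32°, forward 8.9 m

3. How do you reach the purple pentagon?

turn right 36°, forward 2.2 m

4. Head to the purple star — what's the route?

turn right 13°, forward 7.4 m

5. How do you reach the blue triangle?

blocked — turn left 138°, forward 4.9 m, then turn left 23°, forward 3.9 m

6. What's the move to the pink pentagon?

turn right 175°, forward 5.7 m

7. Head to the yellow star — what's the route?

turn left 113°, forward 4.9 m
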